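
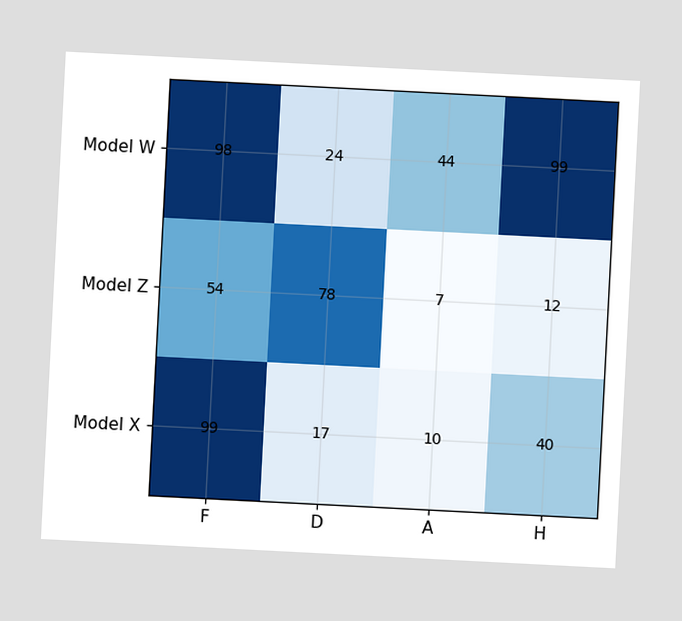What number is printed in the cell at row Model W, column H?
99

The chart is tilted about 3° clockwise. The (Model W, H) cell reads 99.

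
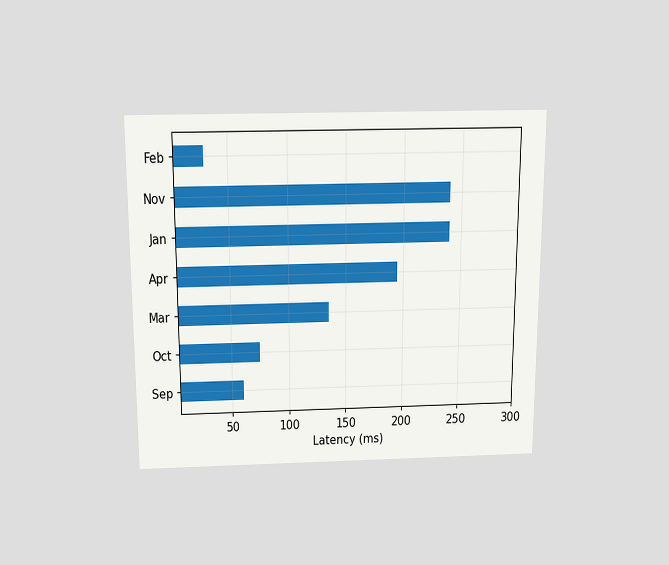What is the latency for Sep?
60ms

The chart is viewed slightly from above. Reading along the chart's x-axis, the Sep bar reaches 60ms.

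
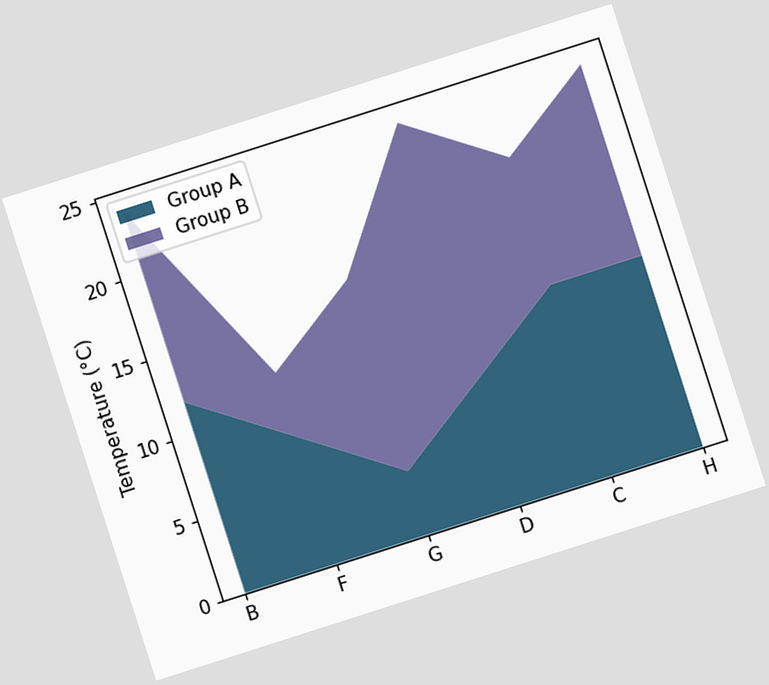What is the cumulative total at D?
24°C

The chart is tilted about 18° counter-clockwise. The stacked total at D reaches 24°C.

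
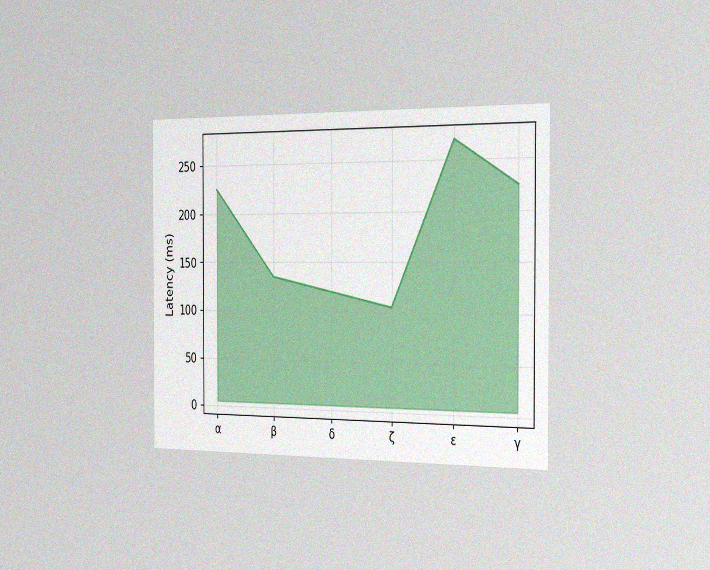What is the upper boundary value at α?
The chart is viewed slightly from the right, with some photo noise. At α the upper boundary is at 225ms.

225ms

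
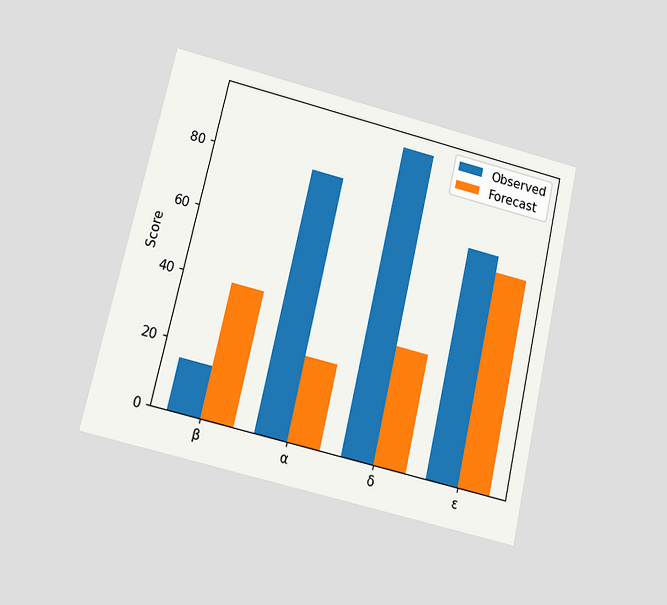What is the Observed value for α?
80

The chart is tilted about 13° clockwise and viewed slightly from below. The Observed bar at α reaches 80 on the y-axis.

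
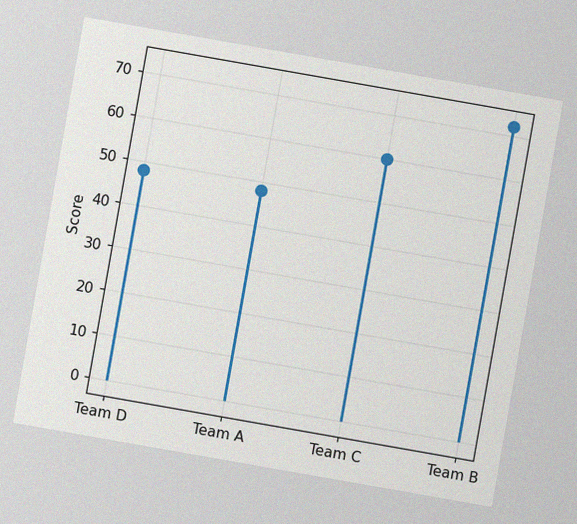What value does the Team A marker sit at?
48

The chart is tilted about 10° clockwise, with some photo noise. The Team A marker sits at 48.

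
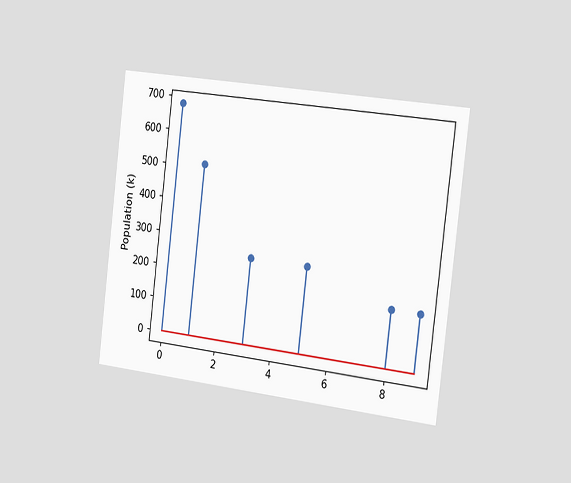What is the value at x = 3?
The chart is tilted about 7° clockwise and viewed slightly from the right. The stem at x=3 reaches 255k.

255k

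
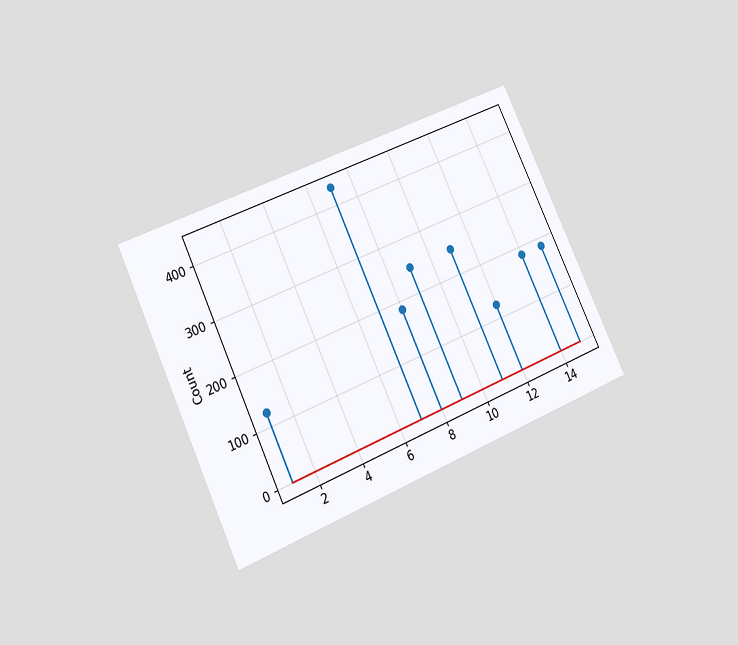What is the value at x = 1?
The chart is tilted about 25° counter-clockwise and viewed at a slight angle. The stem at x=1 reaches 124.

124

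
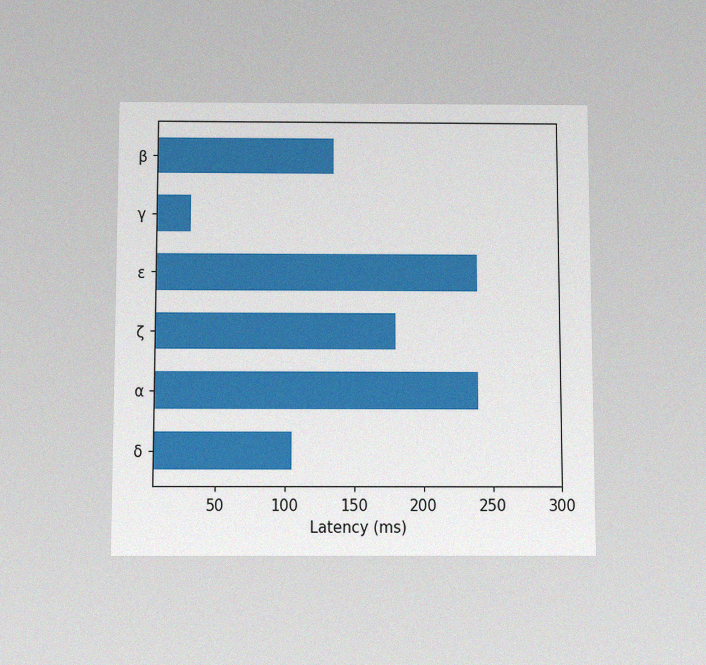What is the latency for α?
240ms

The chart is viewed slightly from below, with some photo noise. Reading along the chart's x-axis, the α bar reaches 240ms.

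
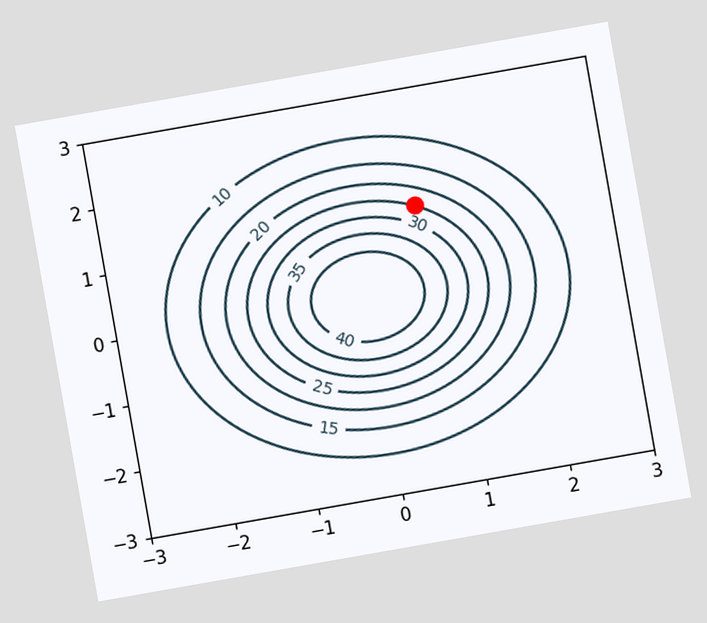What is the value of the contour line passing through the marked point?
The chart is tilted about 10° counter-clockwise. The marked point sits on the contour labelled 25.

25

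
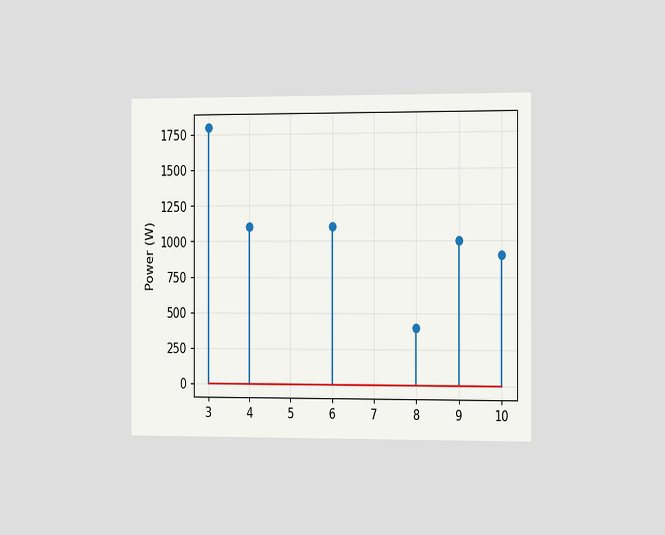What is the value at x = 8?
The chart is viewed slightly from the right. The stem at x=8 reaches 400W.

400W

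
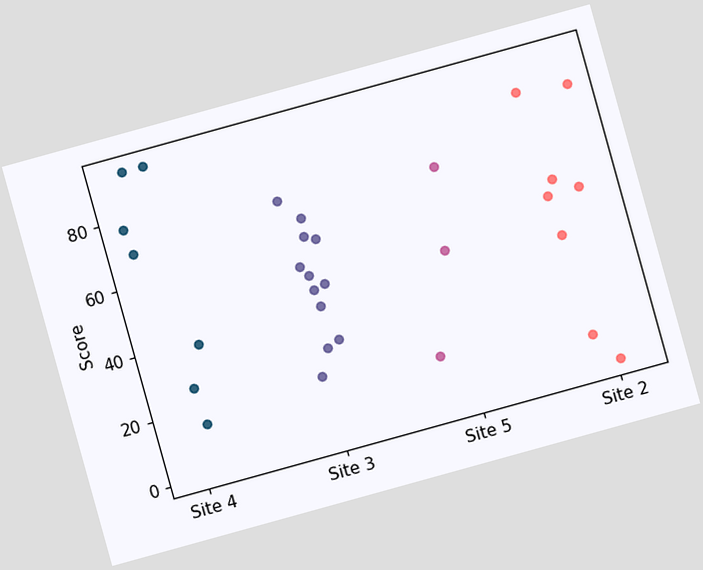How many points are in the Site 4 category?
The chart is tilted about 15° counter-clockwise. Counting the markers in the Site 4 column gives 7.

7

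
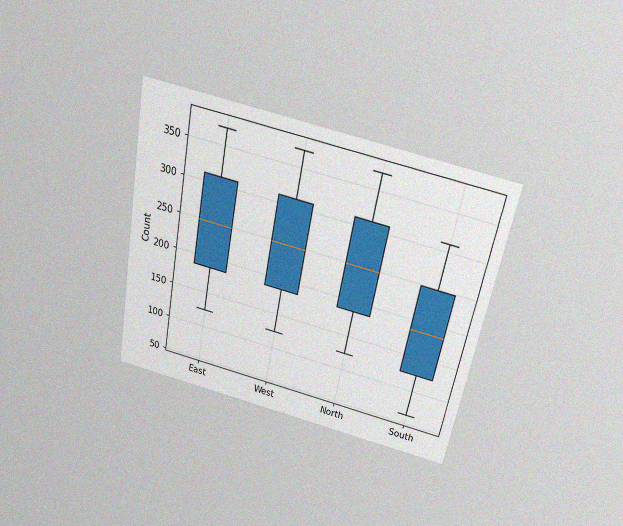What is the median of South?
The chart is tilted about 11° clockwise and viewed slightly from above, with some photo noise. The median line in the South box sits at 186.

186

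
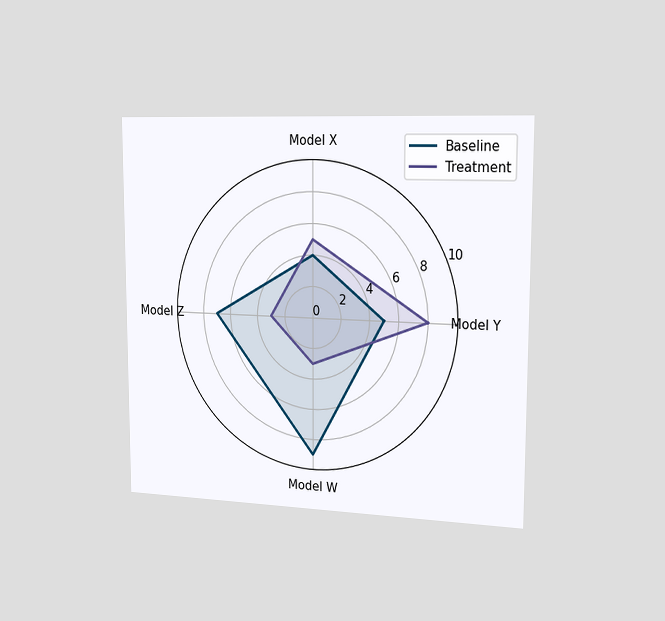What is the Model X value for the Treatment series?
The chart is viewed slightly from the right. On the Model X axis, Treatment reaches 5.

5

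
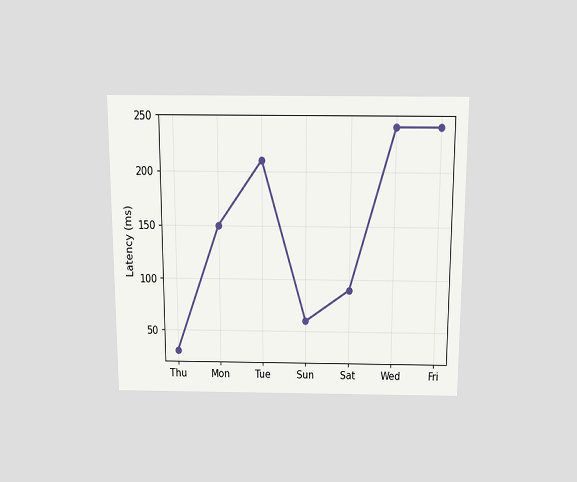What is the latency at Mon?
150ms

The chart is viewed slightly from above. At Mon, the line is at 150ms.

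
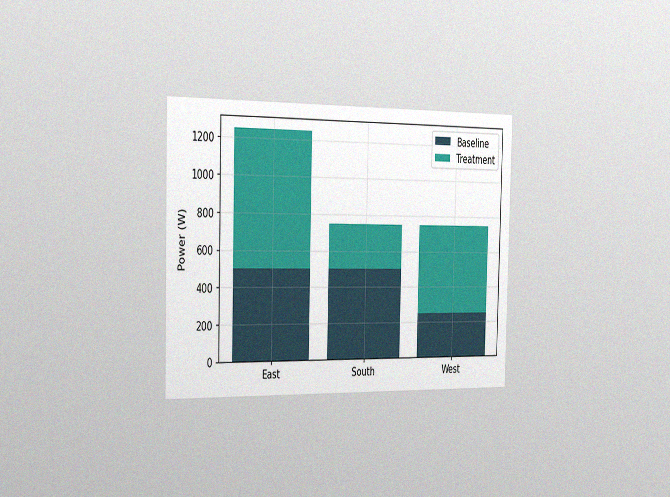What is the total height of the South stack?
The chart is viewed slightly from the left, with some photo noise. The South stack's top reaches 750W on the y-axis.

750W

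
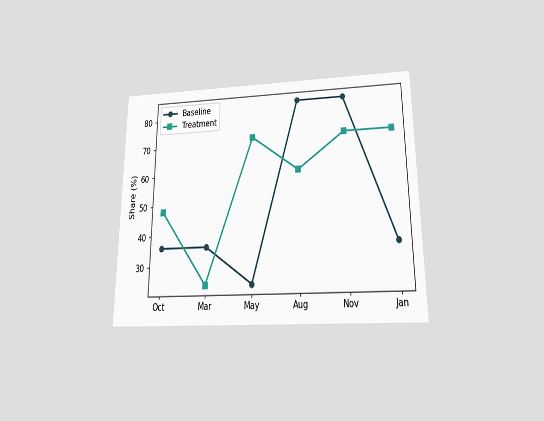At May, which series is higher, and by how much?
The chart is viewed slightly from below. At May, Treatment sits above the other line by 48%.

Treatment, by 48%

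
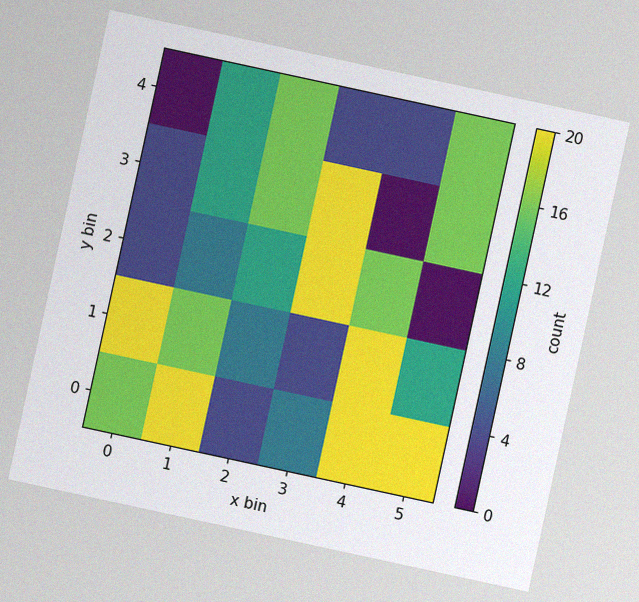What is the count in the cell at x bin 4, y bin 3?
0

The chart is tilted about 12° clockwise, with some photo noise. Matching the cell (4, 3) against the colorbar gives 0.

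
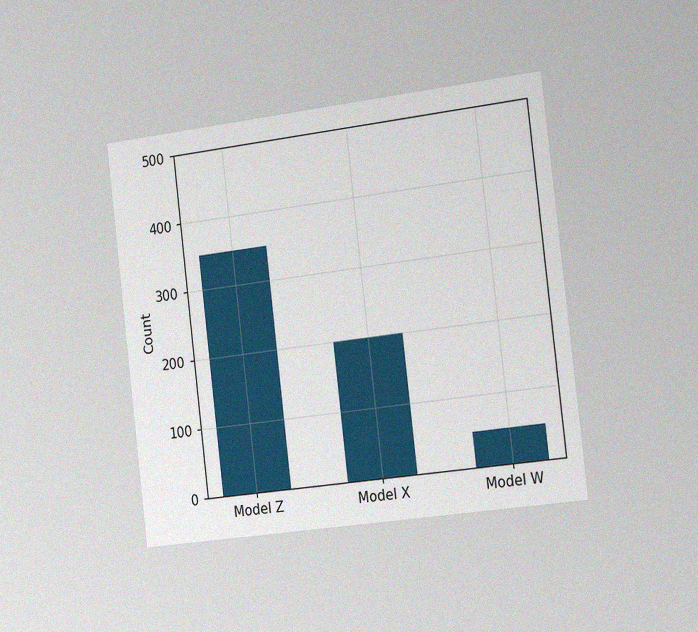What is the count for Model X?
200

The chart is tilted about 7° counter-clockwise and viewed slightly from the right, with some photo noise. Reading along the chart's y-axis, the Model X bar reaches 200.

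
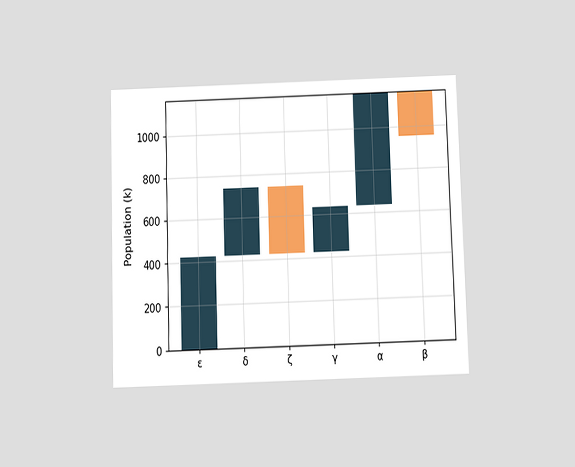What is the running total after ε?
424k

The chart is viewed slightly from below. After ε the running total reaches 424k.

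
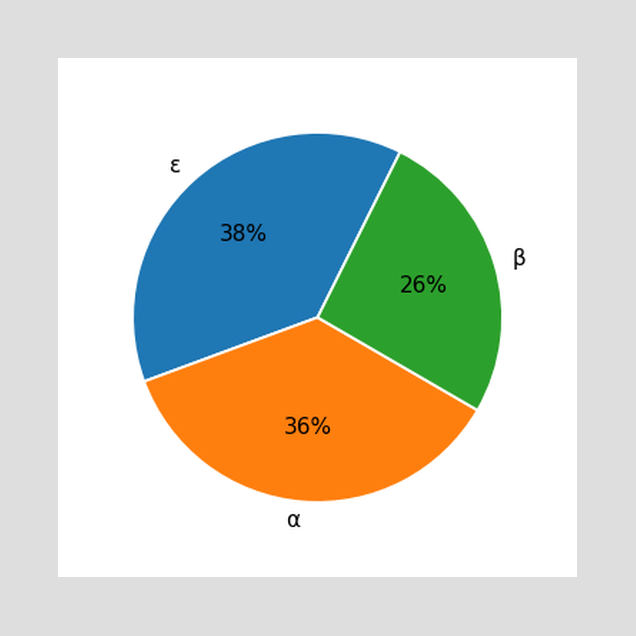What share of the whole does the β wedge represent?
26%

The β slice takes up 26% of the pie.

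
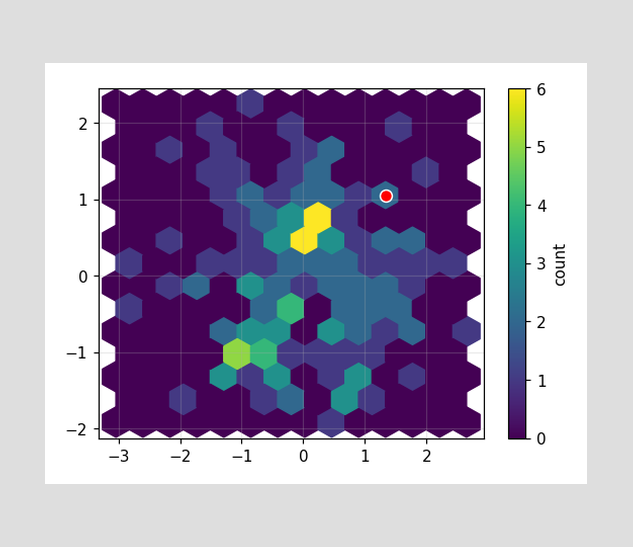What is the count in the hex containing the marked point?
The marked hex reads 2 on the colorbar.

2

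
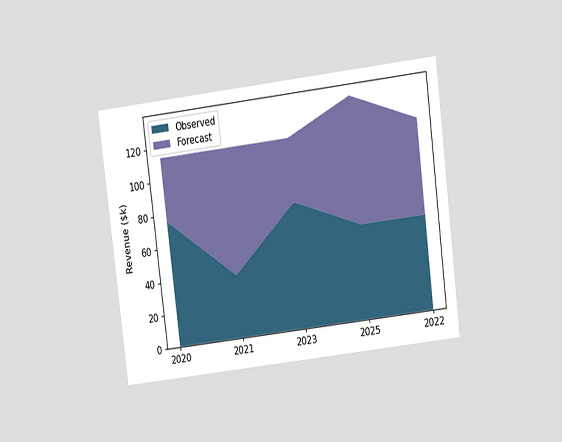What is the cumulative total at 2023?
$114k

The chart is tilted about 7° counter-clockwise and viewed slightly from above. The stacked total at 2023 reaches $114k.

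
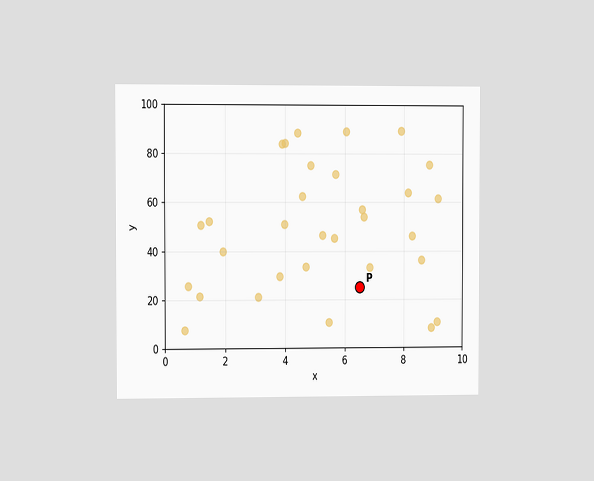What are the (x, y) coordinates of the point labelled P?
The chart is viewed slightly from the left. Following the gridlines from P to each axis, P sits at (6.5, 25).

(6.5, 25)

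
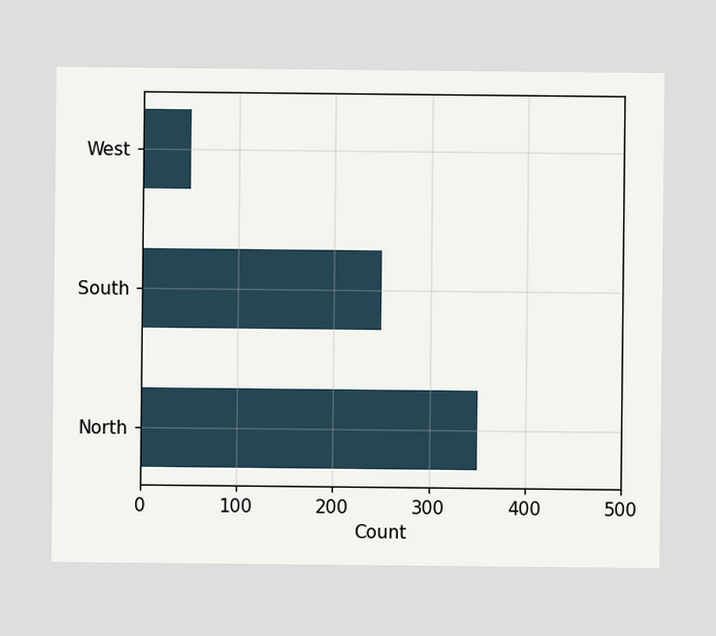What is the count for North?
350

Reading along the chart's x-axis, the North bar reaches 350.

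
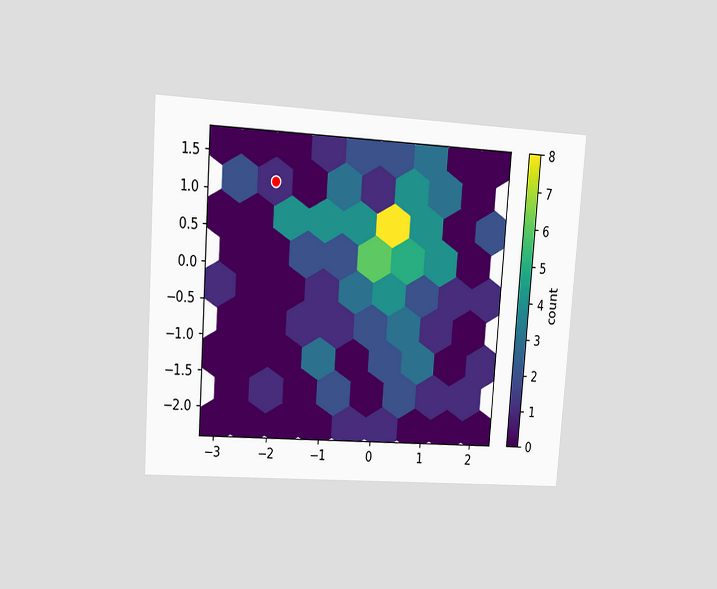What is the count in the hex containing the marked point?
The chart is tilted about 4° clockwise and viewed at a slight angle. The marked hex reads 1 on the colorbar.

1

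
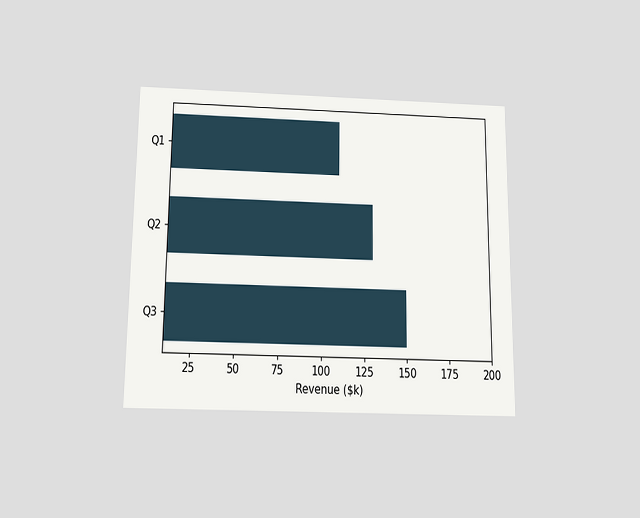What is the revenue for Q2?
The chart is viewed slightly from below. Reading along the chart's x-axis, the Q2 bar reaches $130k.

$130k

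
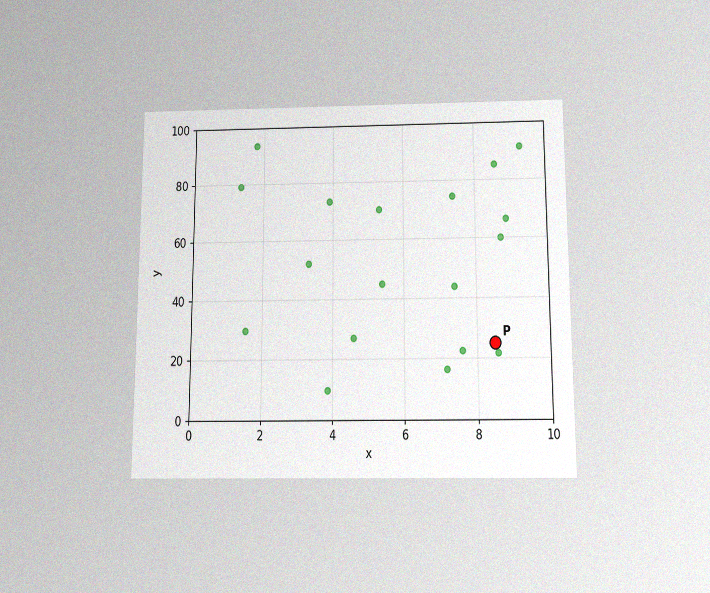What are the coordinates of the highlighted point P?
The chart is viewed slightly from below, with some photo noise. Following the gridlines from P to each axis, P sits at (8.5, 25).

(8.5, 25)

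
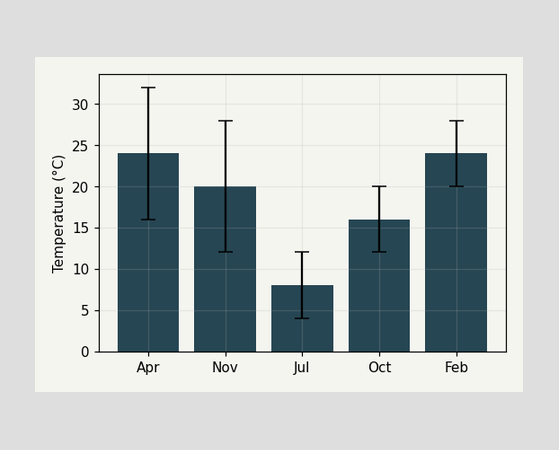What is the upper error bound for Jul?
The Jul bar's upper whisker reaches 12°C.

12°C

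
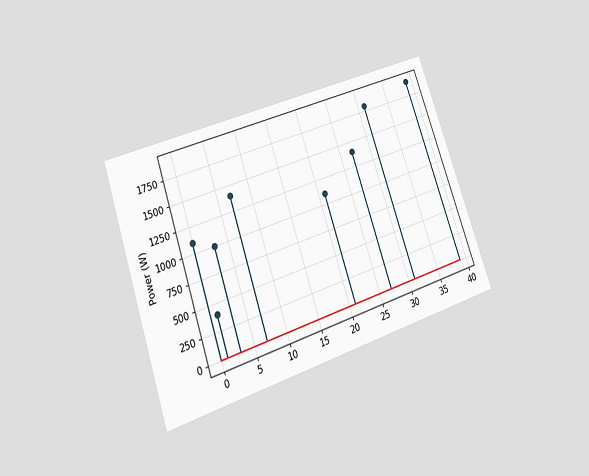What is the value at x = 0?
1100W

The chart is tilted about 19° counter-clockwise and viewed at a slight angle. The stem at x=0 reaches 1100W.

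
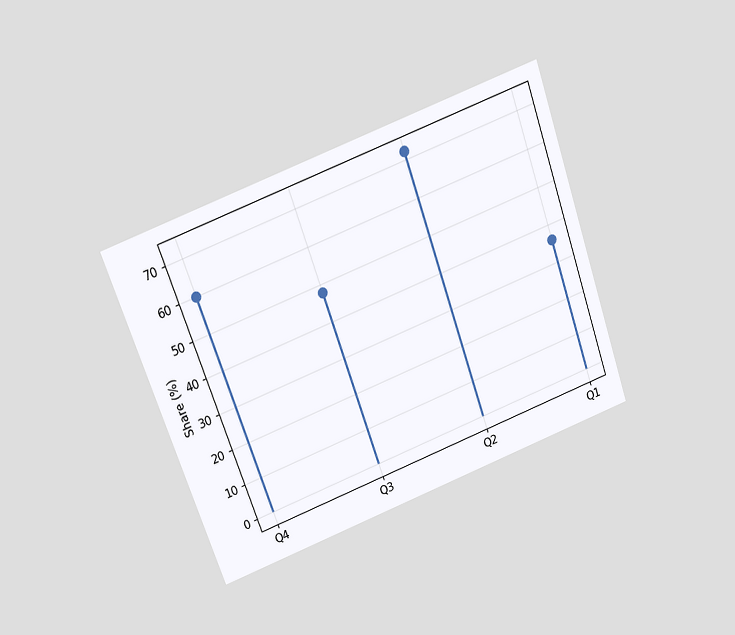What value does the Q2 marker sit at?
The chart is tilted about 20° counter-clockwise and viewed slightly from above. The Q2 marker sits at 72%.

72%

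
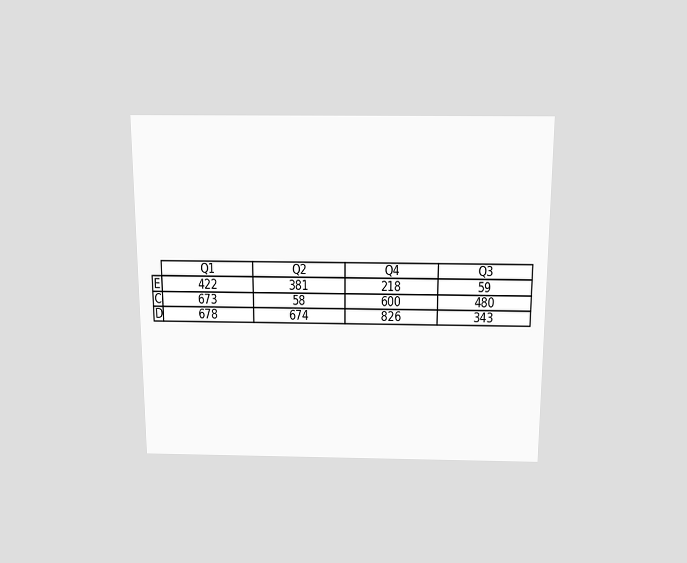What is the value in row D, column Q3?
The chart is viewed slightly from above. The (D, Q3) cell reads 343.

343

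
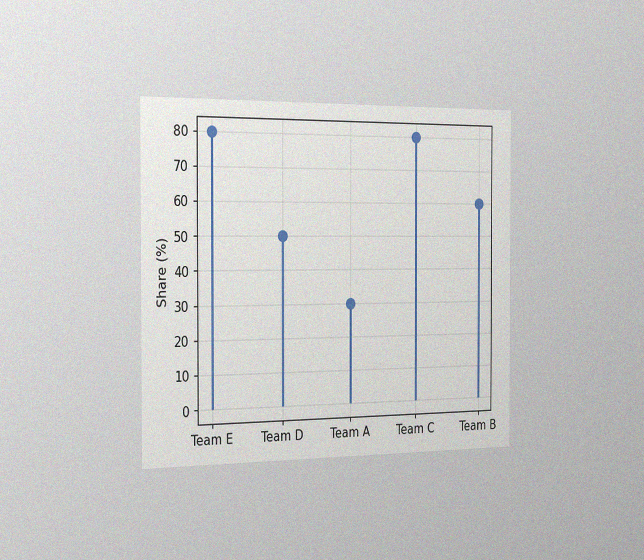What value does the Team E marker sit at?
80%

The chart is viewed slightly from the left, with some photo noise. The Team E marker sits at 80%.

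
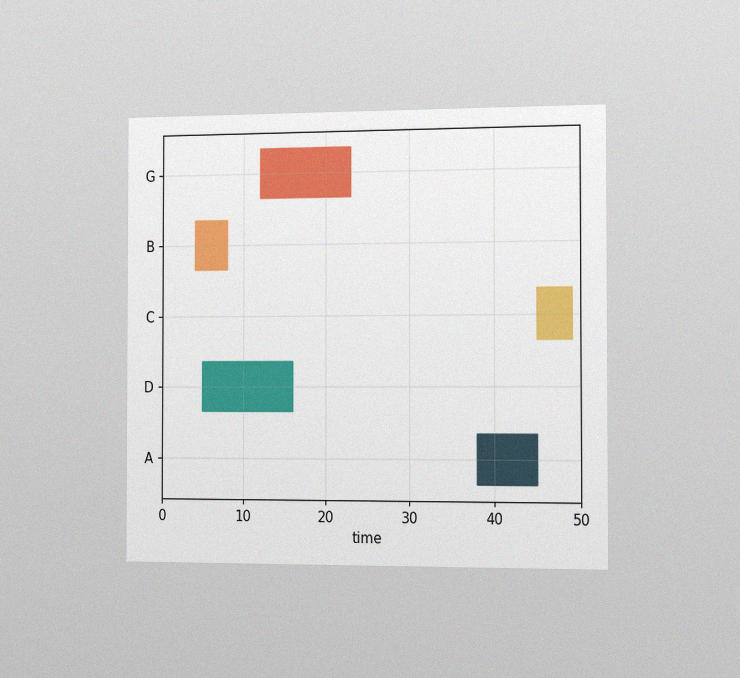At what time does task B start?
The chart is viewed slightly from the right, with some photo noise. The B bar begins at t=4.

4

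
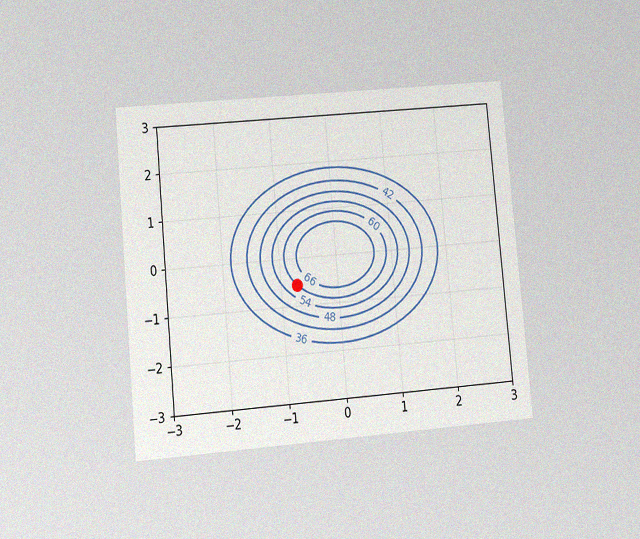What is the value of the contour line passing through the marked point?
60

The chart is tilted about 5° counter-clockwise and viewed at a slight angle, with some photo noise. The marked point sits on the contour labelled 60.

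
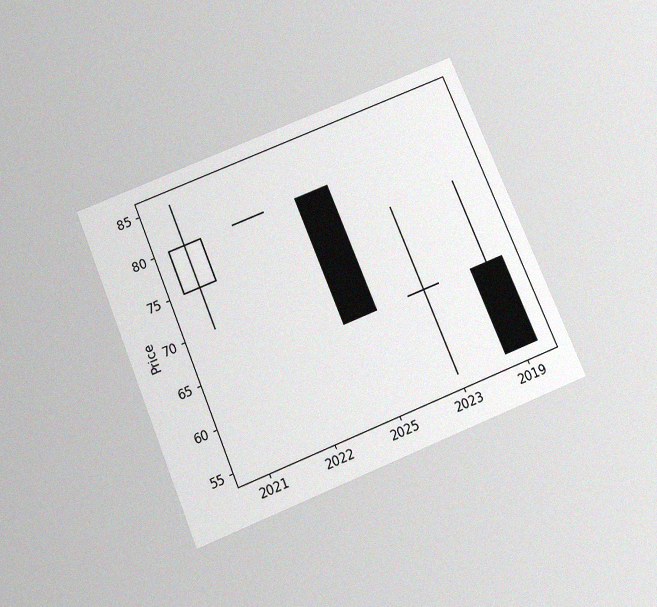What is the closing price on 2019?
55

The chart is tilted about 22° counter-clockwise and viewed slightly from below, with some photo noise. The 2019 candle closes at 55.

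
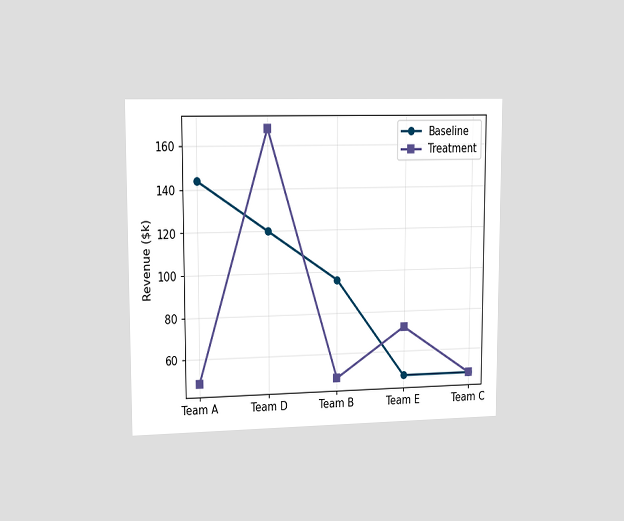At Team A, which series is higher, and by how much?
The chart is viewed slightly from the left. At Team A, Baseline sits above the other line by $96k.

Baseline, by $96k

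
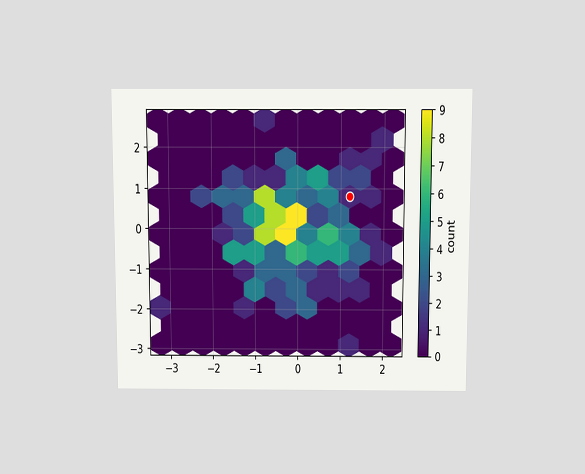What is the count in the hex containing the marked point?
1

The chart is viewed slightly from above. The marked hex reads 1 on the colorbar.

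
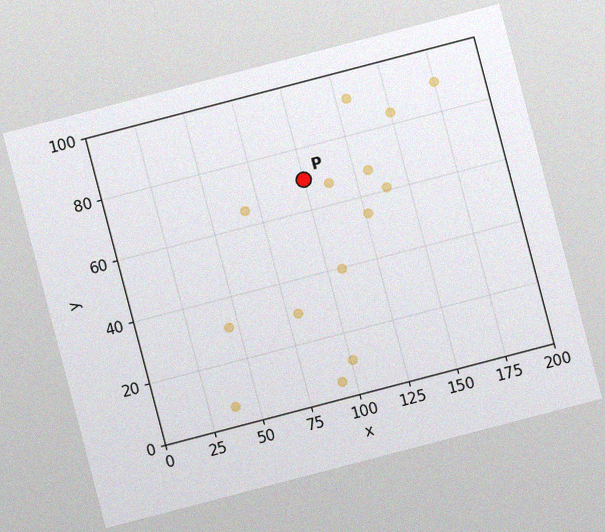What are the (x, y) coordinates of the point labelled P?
The chart is tilted about 15° counter-clockwise, with some photo noise. Following the gridlines from P to each axis, P sits at (100, 70).

(100, 70)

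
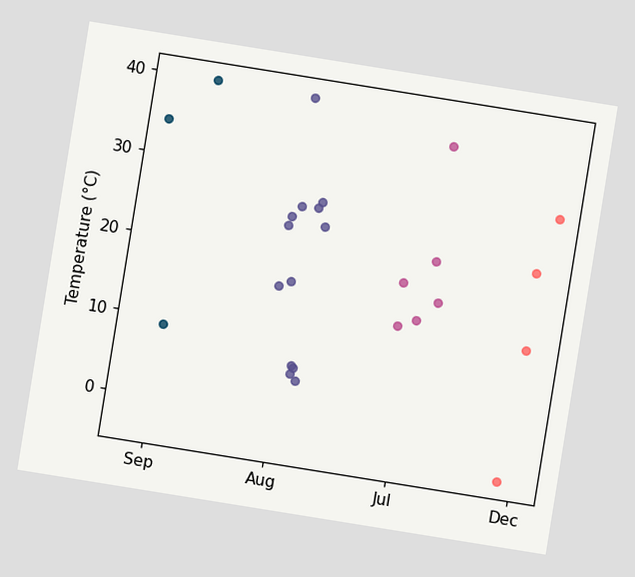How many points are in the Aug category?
13

The chart is tilted about 9° clockwise. Counting the markers in the Aug column gives 13.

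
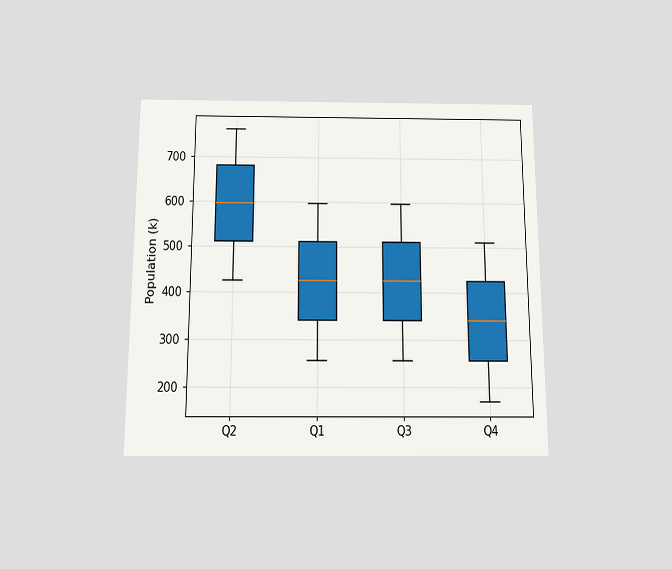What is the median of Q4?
The chart is viewed slightly from below. The median line in the Q4 box sits at 340k.

340k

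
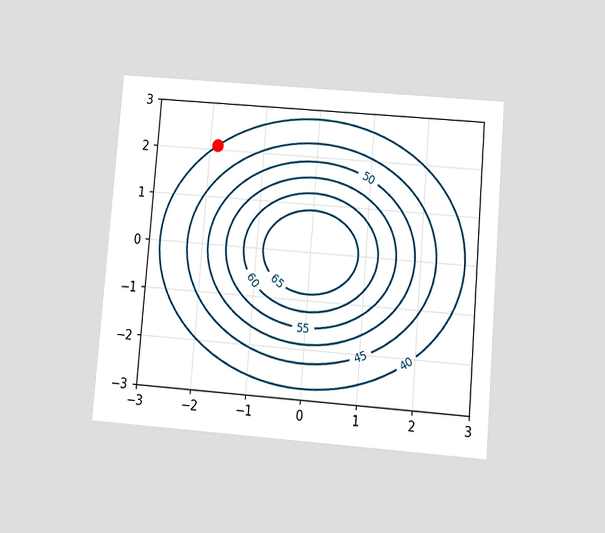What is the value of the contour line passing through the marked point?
The chart is tilted about 5° clockwise and viewed at a slight angle. The marked point sits on the contour labelled 40.

40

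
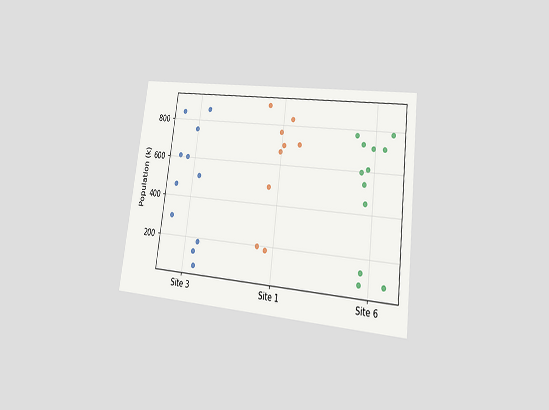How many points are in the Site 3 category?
11

The chart is tilted about 7° clockwise and viewed at a slight angle. Counting the markers in the Site 3 column gives 11.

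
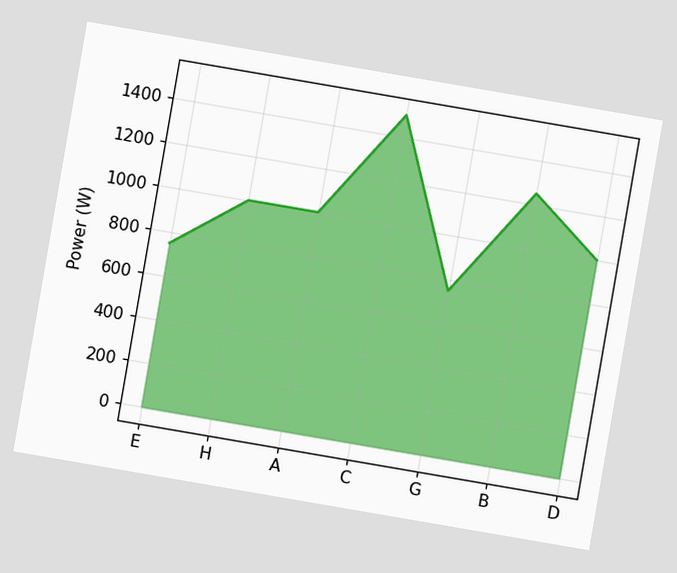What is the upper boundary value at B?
1250W

The chart is tilted about 10° clockwise. At B the upper boundary is at 1250W.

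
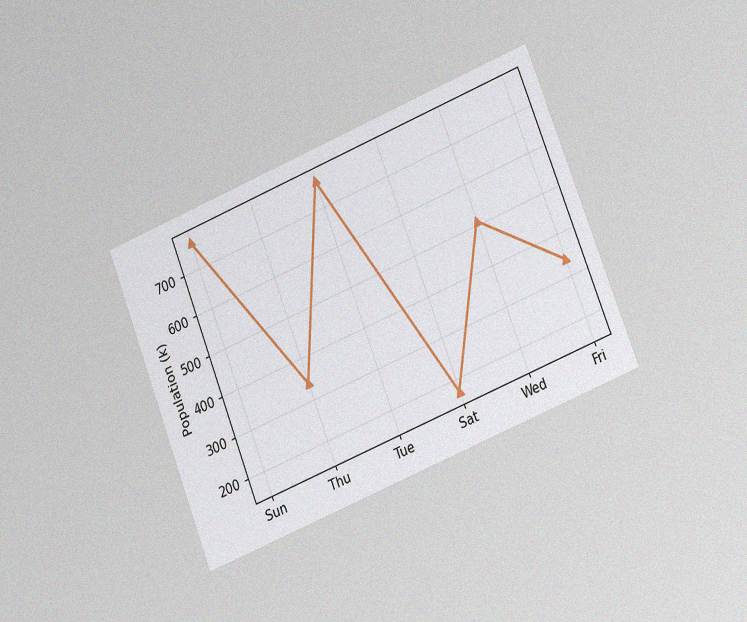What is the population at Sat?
The chart is tilted about 22° counter-clockwise and viewed at a slight angle, with some photo noise. At Sat, the line is at 170k.

170k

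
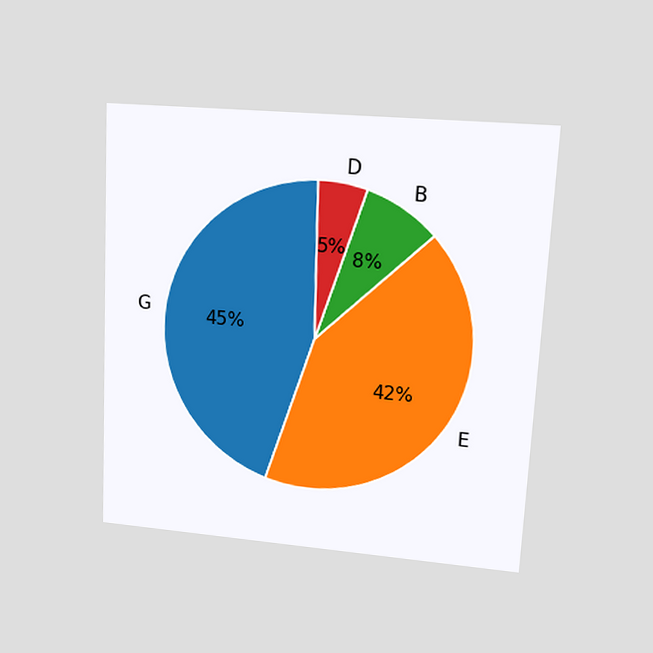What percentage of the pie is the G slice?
45%

The chart is tilted about 3° clockwise and viewed at a slight angle. The G slice takes up 45% of the pie.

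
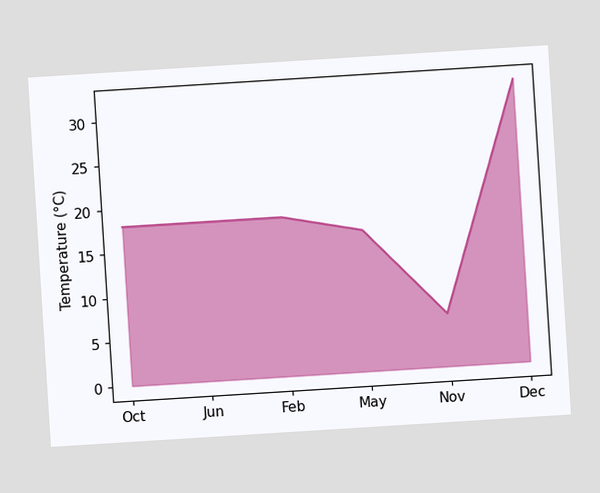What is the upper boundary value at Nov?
6°C

The chart is tilted about 4° counter-clockwise. At Nov the upper boundary is at 6°C.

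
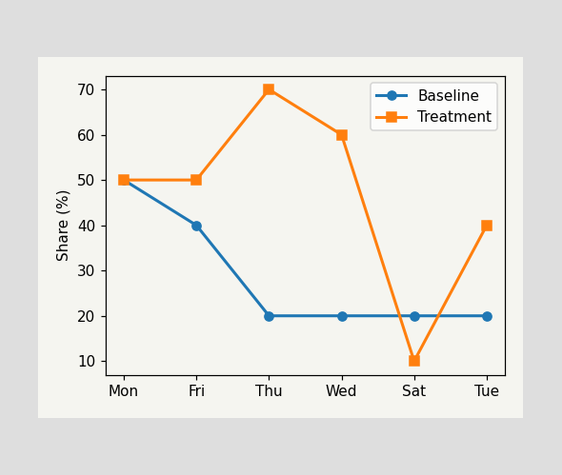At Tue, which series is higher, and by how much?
Treatment, by 20%

At Tue, Treatment sits above the other line by 20%.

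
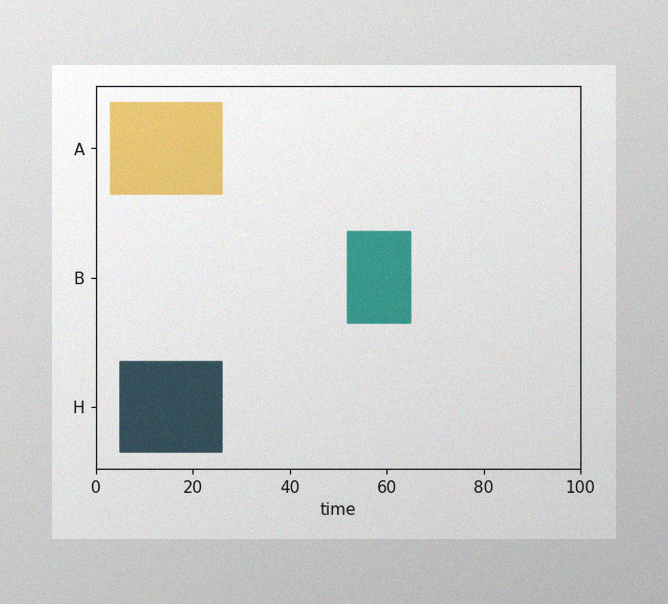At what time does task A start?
The image has some photo noise and uneven lighting. The A bar begins at t=3.

3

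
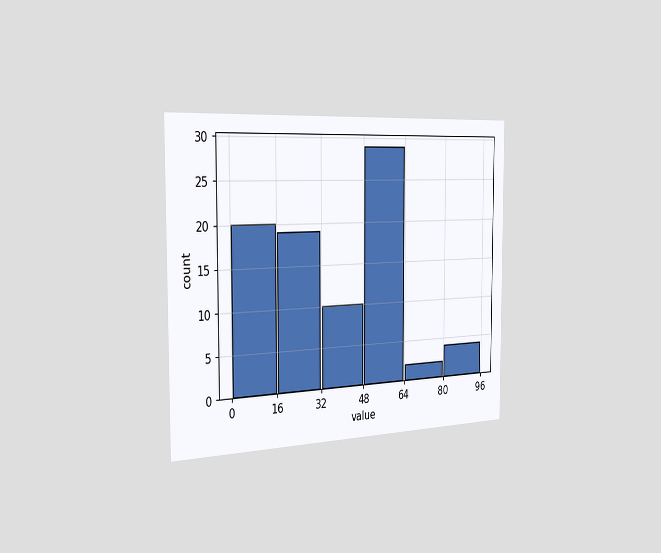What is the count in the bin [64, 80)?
The chart is viewed slightly from the left. The [64, 80) bin has height 2.

2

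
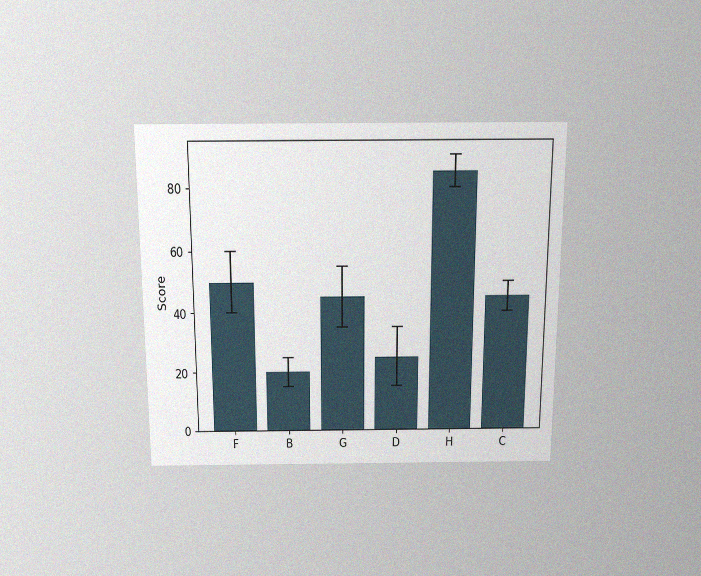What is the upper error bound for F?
60

The chart is viewed slightly from above, with some photo noise. The F bar's upper whisker reaches 60.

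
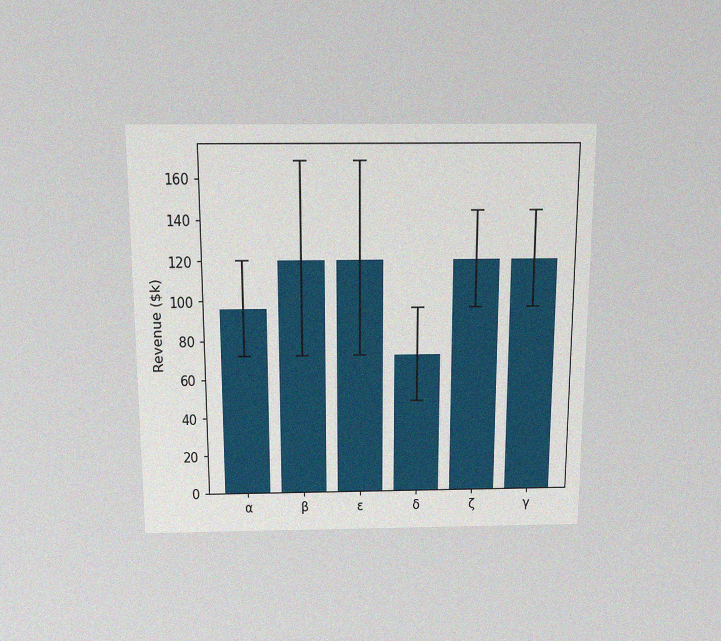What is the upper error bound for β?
The chart is viewed slightly from above, with some photo noise. The β bar's upper whisker reaches $168k.

$168k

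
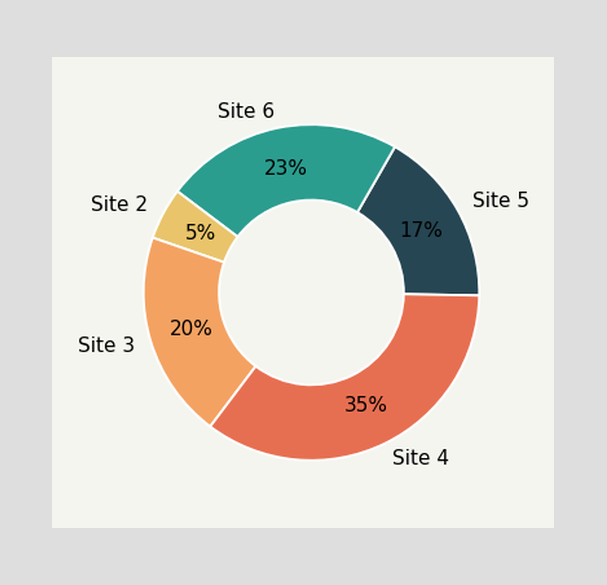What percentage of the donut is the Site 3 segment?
20%

The Site 3 segment takes up 20% of the ring.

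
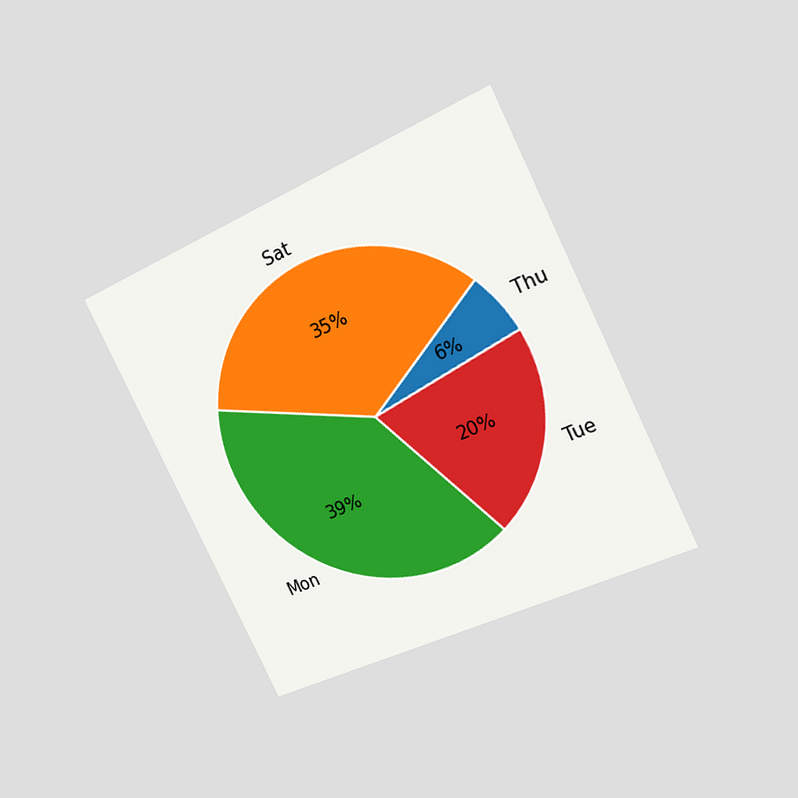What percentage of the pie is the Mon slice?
39%

The chart is tilted about 26° counter-clockwise and viewed at a slight angle. The Mon slice takes up 39% of the pie.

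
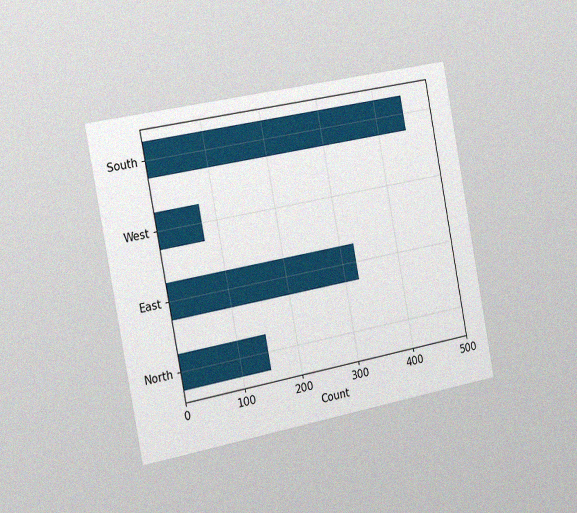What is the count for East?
The chart is tilted about 11° counter-clockwise and viewed slightly from the left, with some photo noise. Reading along the chart's x-axis, the East bar reaches 325.

325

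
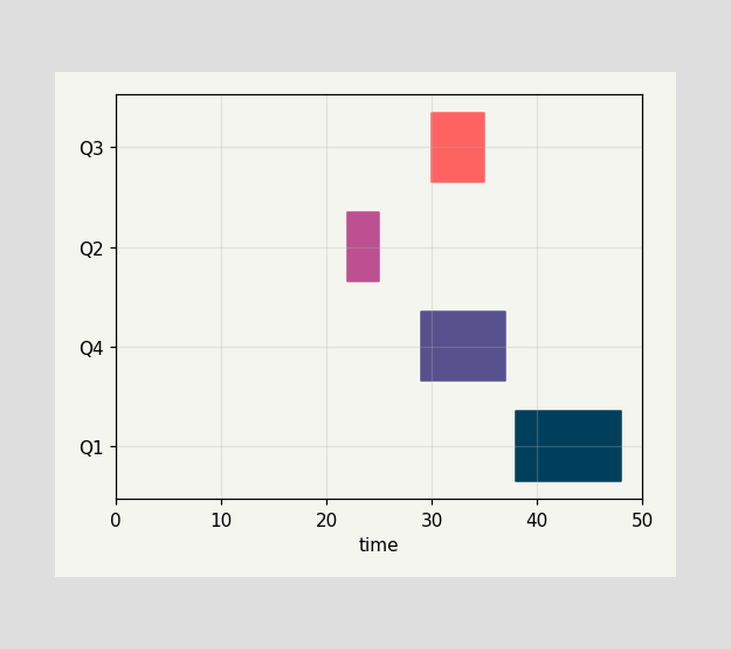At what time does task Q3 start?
30

The Q3 bar begins at t=30.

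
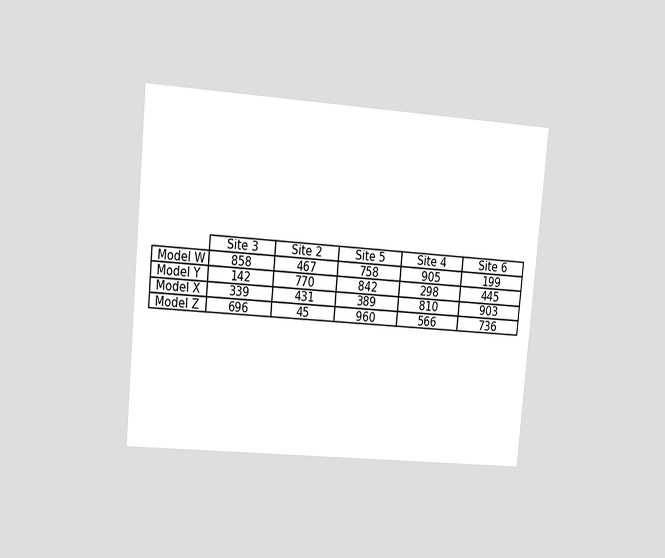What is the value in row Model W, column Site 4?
The chart is tilted about 5° clockwise and viewed slightly from the left. The (Model W, Site 4) cell reads 905.

905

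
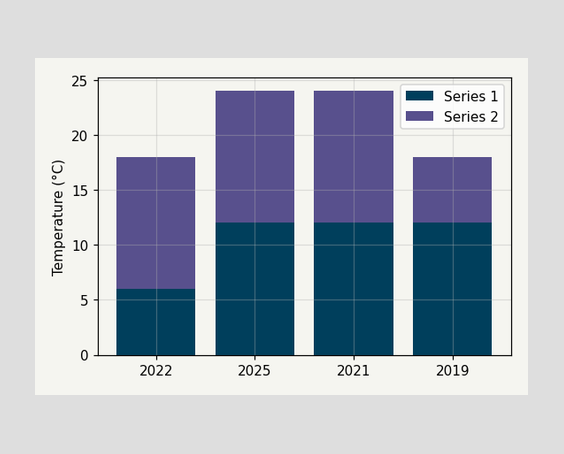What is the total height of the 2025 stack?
24°C

The 2025 stack's top reaches 24°C on the y-axis.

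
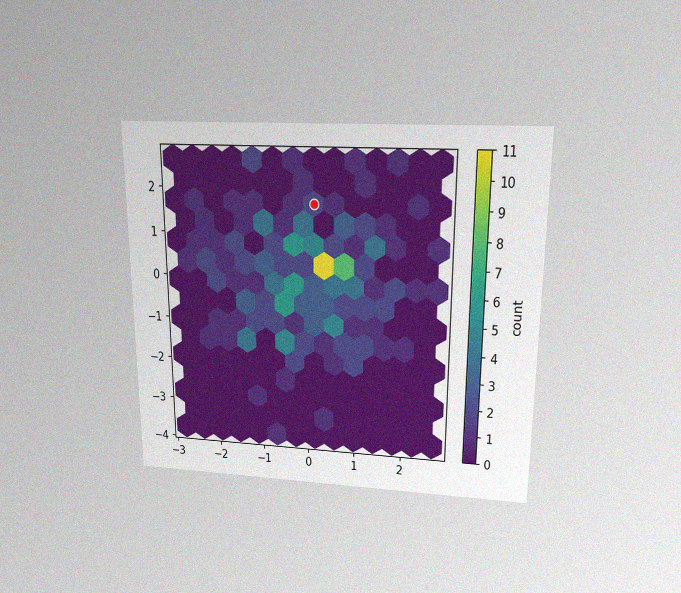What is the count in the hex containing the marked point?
2

The chart is viewed slightly from above, with some photo noise. The marked hex reads 2 on the colorbar.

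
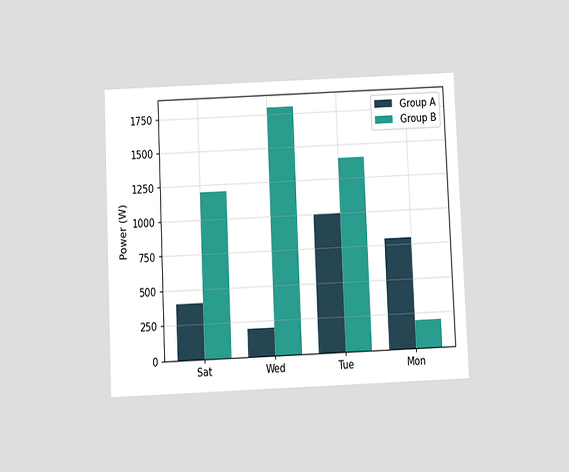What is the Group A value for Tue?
The chart is tilted about 2° counter-clockwise and viewed slightly from below. The Group A bar at Tue reaches 1000W on the y-axis.

1000W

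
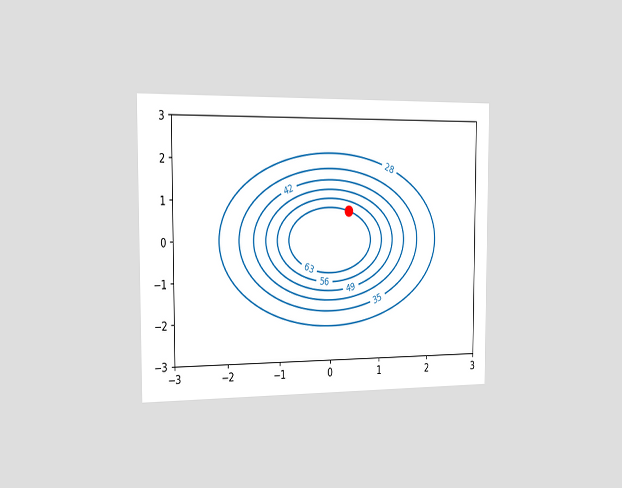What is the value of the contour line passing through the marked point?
63

The chart is viewed slightly from the left. The marked point sits on the contour labelled 63.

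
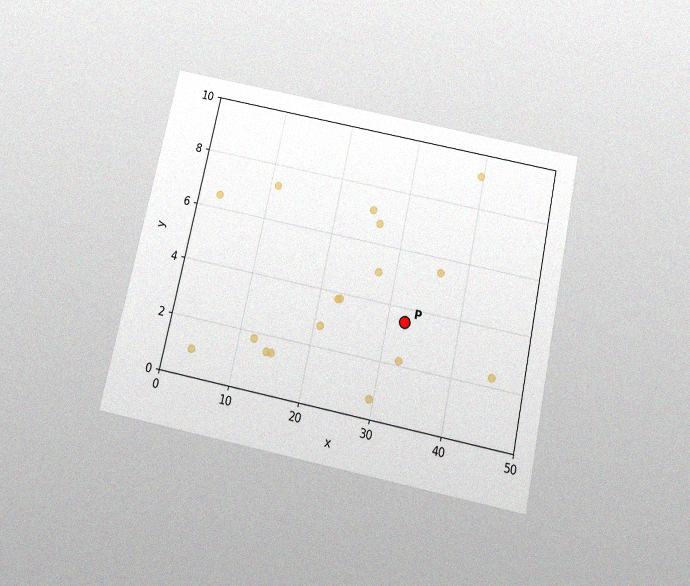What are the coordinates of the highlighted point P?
The chart is tilted about 12° clockwise and viewed slightly from below, with some photo noise. Following the gridlines from P to each axis, P sits at (32.5, 3.5).

(32.5, 3.5)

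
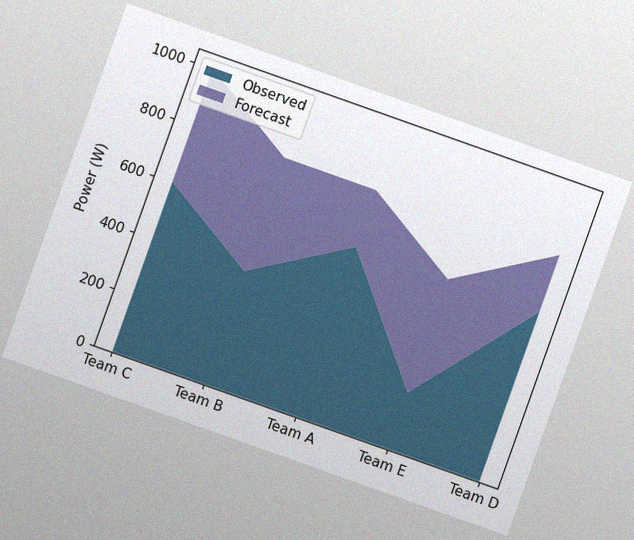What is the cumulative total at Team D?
800W

The chart is tilted about 20° clockwise, with some photo noise. The stacked total at Team D reaches 800W.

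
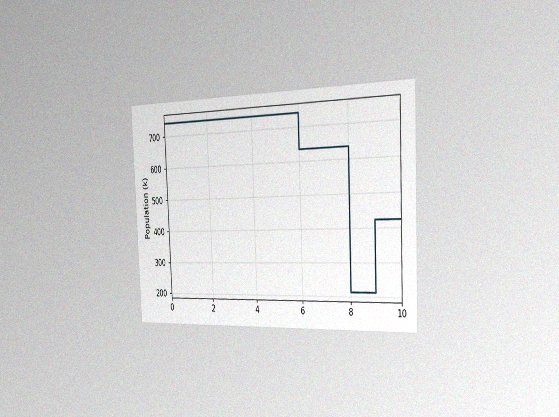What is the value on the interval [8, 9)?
212k

The chart is tilted about 2° counter-clockwise and viewed slightly from the right, with some photo noise. On [8, 9) the step sits at 212k.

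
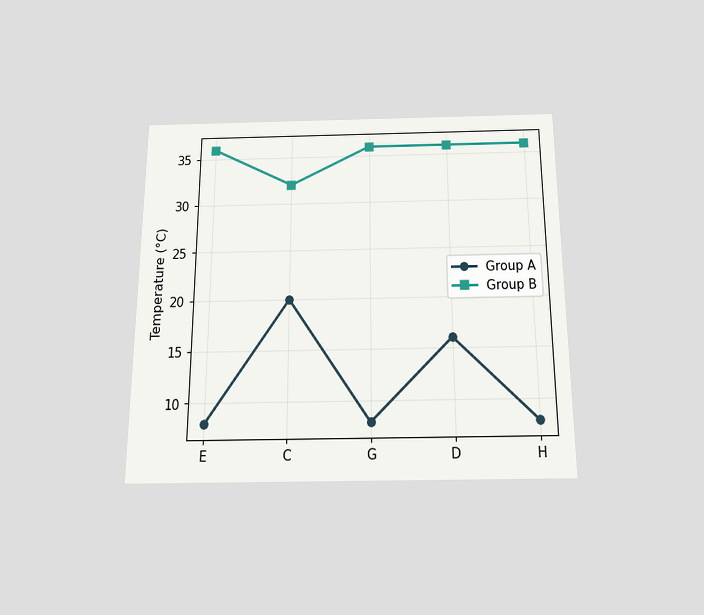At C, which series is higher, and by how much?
The chart is viewed slightly from below. At C, Group B sits above the other line by 12°C.

Group B, by 12°C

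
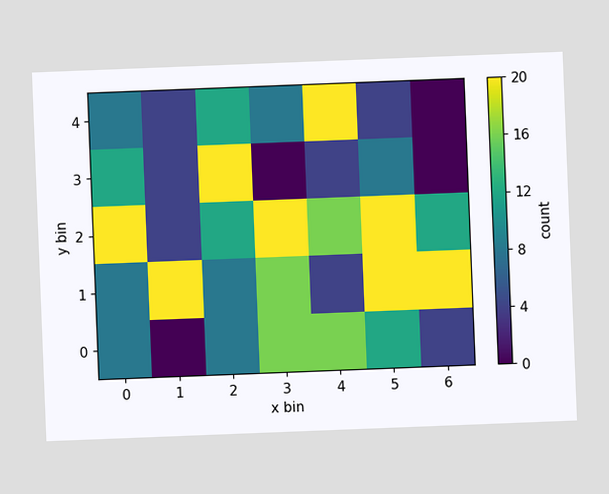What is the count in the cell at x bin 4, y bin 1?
4

The chart is tilted about 2° counter-clockwise. Matching the cell (4, 1) against the colorbar gives 4.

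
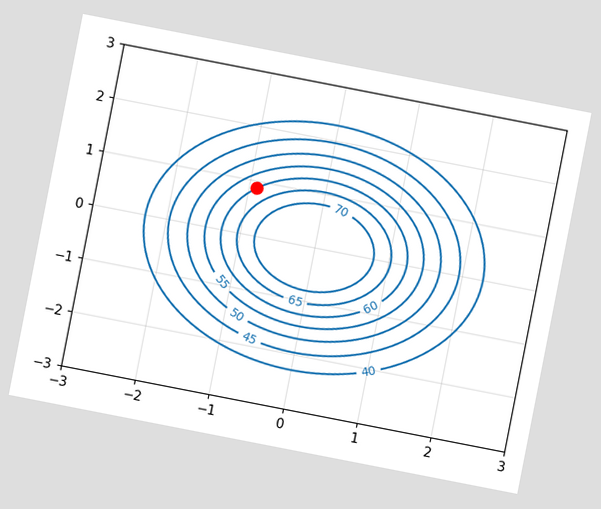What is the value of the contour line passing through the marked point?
60

The chart is tilted about 11° clockwise. The marked point sits on the contour labelled 60.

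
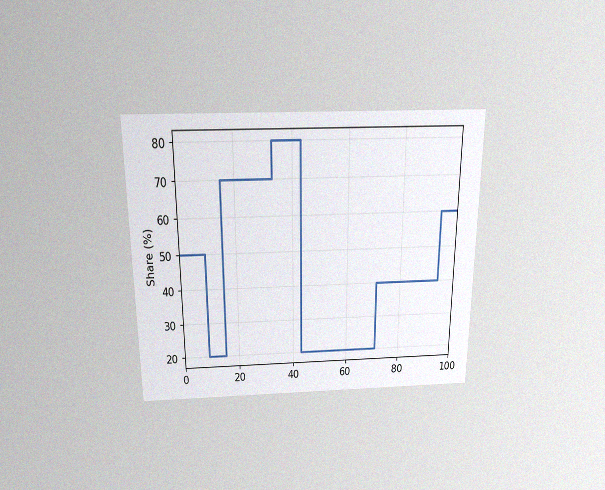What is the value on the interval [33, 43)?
80%

The chart is viewed slightly from above, with some photo noise. On [33, 43) the step sits at 80%.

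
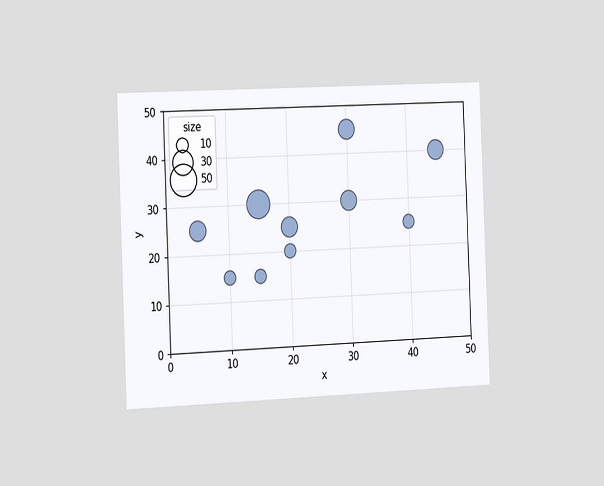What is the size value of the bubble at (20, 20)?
10

The chart is tilted about 2° counter-clockwise and viewed slightly from the left. Matching the bubble at (20, 20) against the size legend gives 10.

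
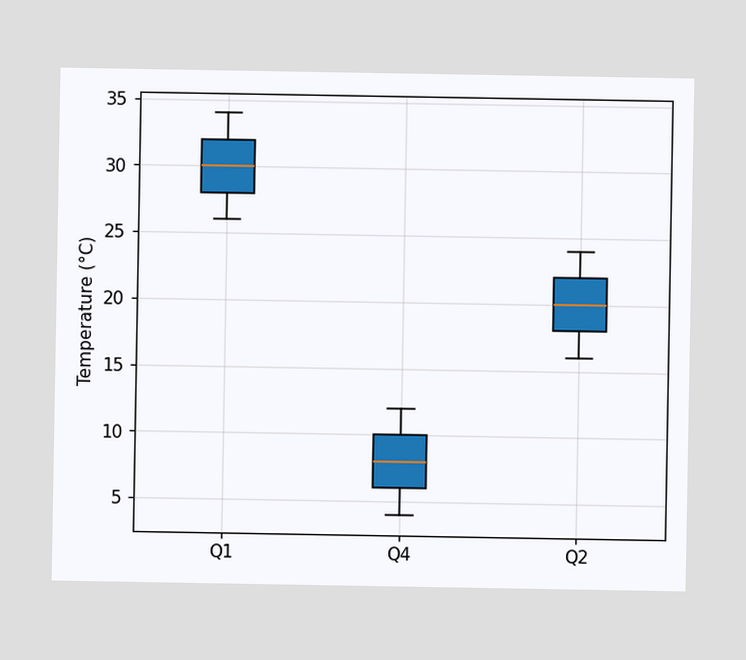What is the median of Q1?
The median line in the Q1 box sits at 30°C.

30°C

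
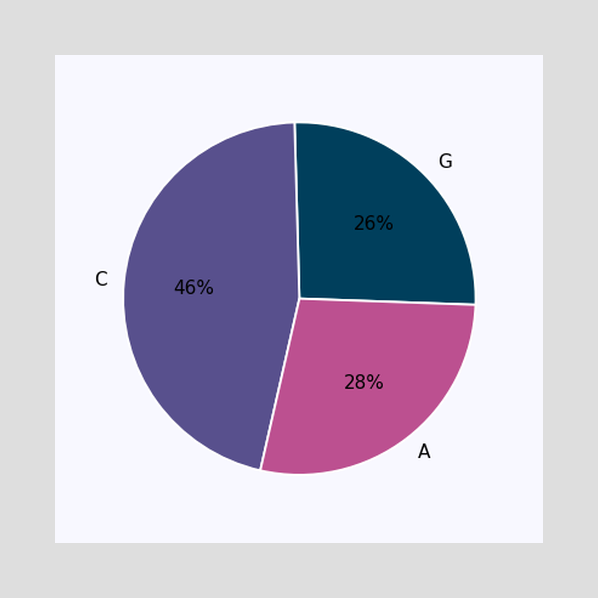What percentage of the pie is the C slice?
The C slice takes up 46% of the pie.

46%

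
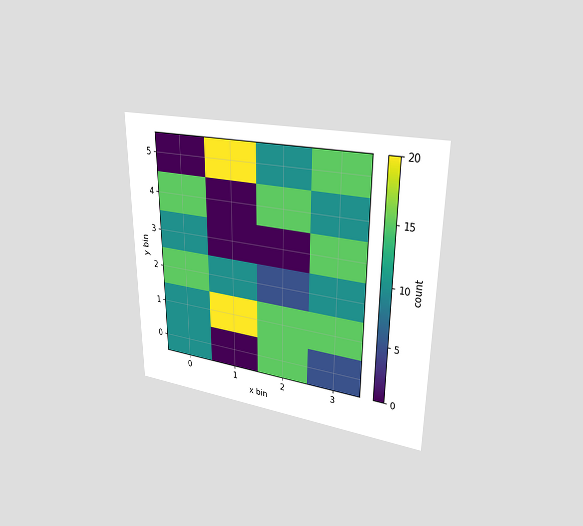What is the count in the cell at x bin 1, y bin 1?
20

The chart is viewed at a slight angle. Matching the cell (1, 1) against the colorbar gives 20.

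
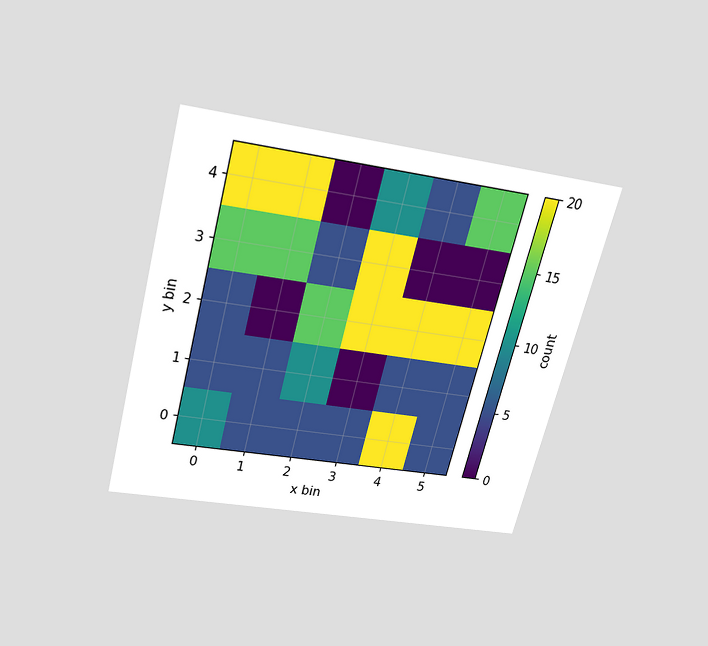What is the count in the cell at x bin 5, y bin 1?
5

The chart is tilted about 15° clockwise and viewed slightly from above. Matching the cell (5, 1) against the colorbar gives 5.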